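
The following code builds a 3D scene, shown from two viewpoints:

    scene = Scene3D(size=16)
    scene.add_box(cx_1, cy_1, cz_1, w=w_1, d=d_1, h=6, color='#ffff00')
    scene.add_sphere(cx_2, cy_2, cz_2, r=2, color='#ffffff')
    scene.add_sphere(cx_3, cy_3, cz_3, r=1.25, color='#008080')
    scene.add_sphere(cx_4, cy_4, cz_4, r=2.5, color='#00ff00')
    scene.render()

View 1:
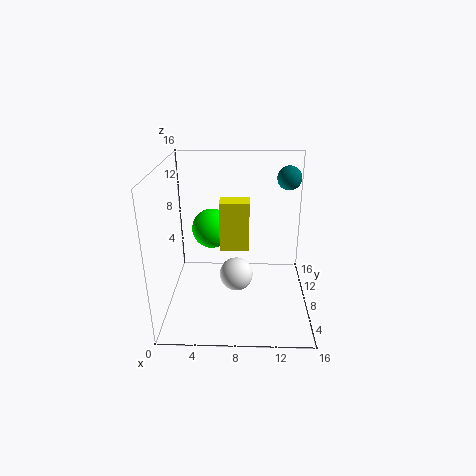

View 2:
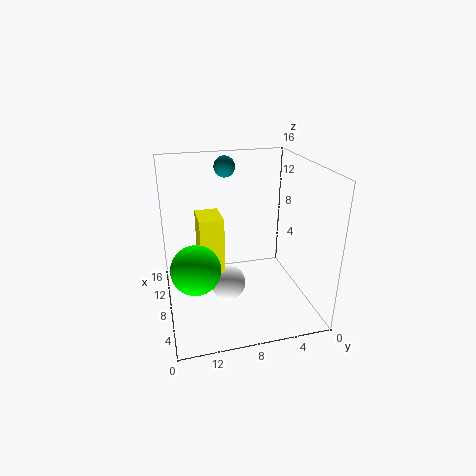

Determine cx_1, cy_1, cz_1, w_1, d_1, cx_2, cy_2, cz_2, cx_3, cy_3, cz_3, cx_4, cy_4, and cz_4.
cx_1 = 5.75
cy_1 = 10
cz_1 = 5.25
w_1 = 3.5
d_1 = 2.5
cx_2 = 7.75
cy_2 = 9.25
cz_2 = 2.5
cx_3 = 13.25
cy_3 = 8.25
cz_3 = 14.75
cx_4 = 4.5
cy_4 = 13.25
cz_4 = 6.75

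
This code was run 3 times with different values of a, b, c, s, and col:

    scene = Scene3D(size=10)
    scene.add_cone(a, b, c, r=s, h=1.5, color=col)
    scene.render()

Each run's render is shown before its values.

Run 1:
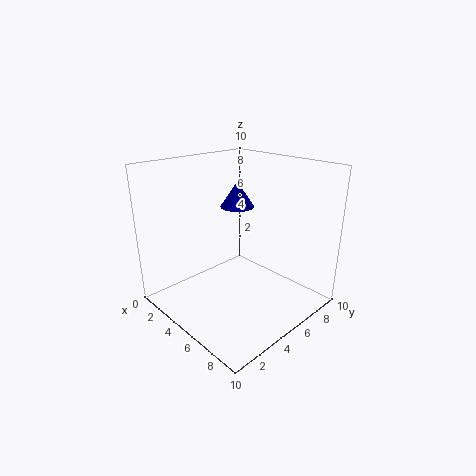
a = 6.5, b = 3.5, c = 8, s = 1, col = 'blue'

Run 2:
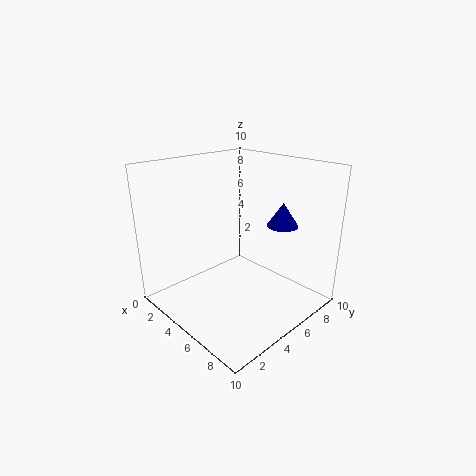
a = 8, b = 6, c = 6.5, s = 1, col = 'blue'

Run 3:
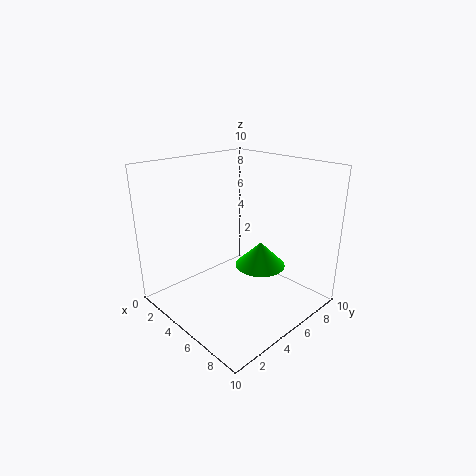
a = 8, b = 4, c = 4.5, s = 1.5, col = 'lime'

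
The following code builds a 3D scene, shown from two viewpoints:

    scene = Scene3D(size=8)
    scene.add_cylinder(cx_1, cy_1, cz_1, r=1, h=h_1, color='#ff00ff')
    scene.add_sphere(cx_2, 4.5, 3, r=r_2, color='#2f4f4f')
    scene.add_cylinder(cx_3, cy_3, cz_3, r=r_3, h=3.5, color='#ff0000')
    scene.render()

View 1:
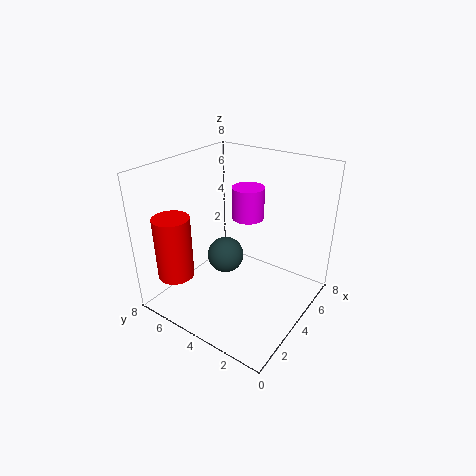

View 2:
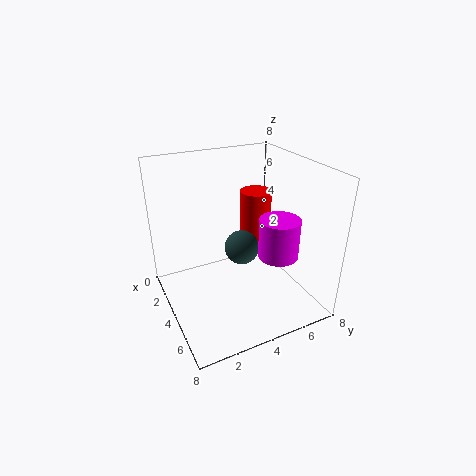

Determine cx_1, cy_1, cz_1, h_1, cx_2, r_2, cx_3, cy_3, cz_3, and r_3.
cx_1 = 6.5, cy_1 = 5, cz_1 = 4, h_1 = 2, cx_2 = 3.5, r_2 = 1, cx_3 = 1.5, cy_3 = 6.5, cz_3 = 2, r_3 = 1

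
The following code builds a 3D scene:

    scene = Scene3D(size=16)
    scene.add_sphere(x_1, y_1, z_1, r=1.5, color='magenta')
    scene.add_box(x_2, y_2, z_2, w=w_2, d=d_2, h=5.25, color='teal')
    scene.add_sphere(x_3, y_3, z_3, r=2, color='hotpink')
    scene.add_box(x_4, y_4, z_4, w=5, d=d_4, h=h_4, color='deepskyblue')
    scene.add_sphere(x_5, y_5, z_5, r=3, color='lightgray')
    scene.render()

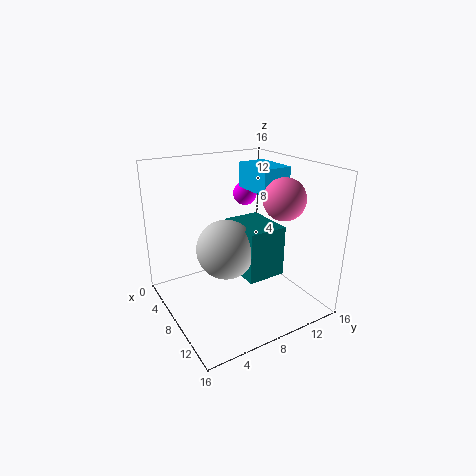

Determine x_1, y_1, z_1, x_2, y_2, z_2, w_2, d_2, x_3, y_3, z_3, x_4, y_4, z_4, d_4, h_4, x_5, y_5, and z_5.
x_1 = 2.25
y_1 = 12.5
z_1 = 11
x_2 = 7.75
y_2 = 6.5
z_2 = 5.25
w_2 = 5.25
d_2 = 4
x_3 = 13.75
y_3 = 9.5
z_3 = 13.75
x_4 = 5.25
y_4 = 9.75
z_4 = 13
d_4 = 3.25
h_4 = 2.75
x_5 = 10.25
y_5 = 5.25
z_5 = 8.25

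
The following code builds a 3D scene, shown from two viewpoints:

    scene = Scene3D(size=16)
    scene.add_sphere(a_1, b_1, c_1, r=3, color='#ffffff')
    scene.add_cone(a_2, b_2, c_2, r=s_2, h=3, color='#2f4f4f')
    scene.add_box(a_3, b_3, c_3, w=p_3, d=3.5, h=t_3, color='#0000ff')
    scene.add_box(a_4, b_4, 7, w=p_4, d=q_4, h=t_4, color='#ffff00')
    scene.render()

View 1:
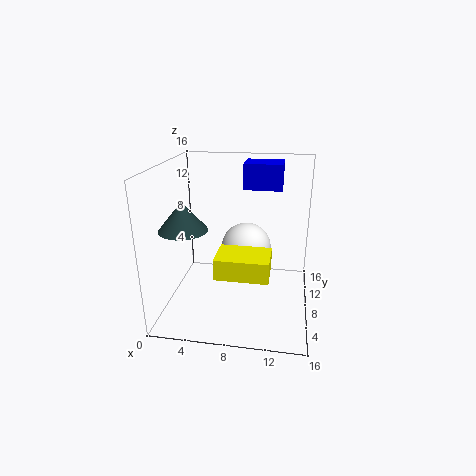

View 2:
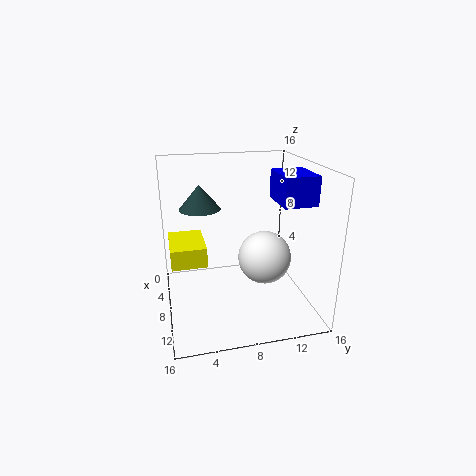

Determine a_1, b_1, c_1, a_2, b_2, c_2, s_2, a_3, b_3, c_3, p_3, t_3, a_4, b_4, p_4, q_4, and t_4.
a_1 = 8.5; b_1 = 11; c_1 = 5.5; a_2 = 3; b_2 = 4.5; c_2 = 10; s_2 = 2.5; a_3 = 8; b_3 = 11.5; c_3 = 12.5; p_3 = 4.5; t_3 = 3; a_4 = 7; b_4 = 0.5; p_4 = 5; q_4 = 3.5; t_4 = 2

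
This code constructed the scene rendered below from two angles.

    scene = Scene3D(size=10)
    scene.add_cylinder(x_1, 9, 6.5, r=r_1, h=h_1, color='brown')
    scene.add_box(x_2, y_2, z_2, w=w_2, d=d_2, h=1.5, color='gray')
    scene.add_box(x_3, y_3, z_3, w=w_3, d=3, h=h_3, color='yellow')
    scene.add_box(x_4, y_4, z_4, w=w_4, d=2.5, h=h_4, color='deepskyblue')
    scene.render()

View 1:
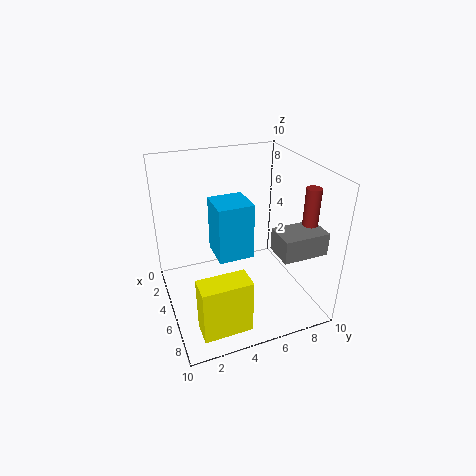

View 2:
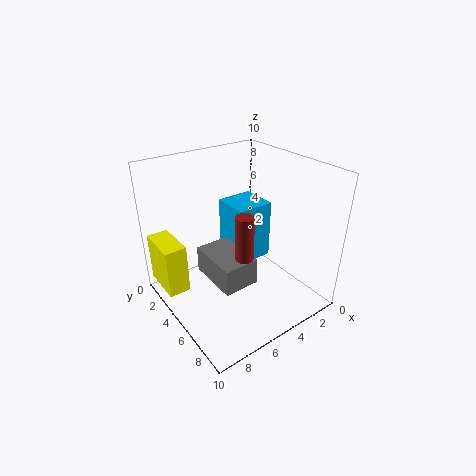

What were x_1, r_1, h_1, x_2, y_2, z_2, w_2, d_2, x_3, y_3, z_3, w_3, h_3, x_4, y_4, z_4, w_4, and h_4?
x_1 = 7.5
r_1 = 0.5
h_1 = 2.5
x_2 = 7
y_2 = 6.5
z_2 = 5
w_2 = 2
d_2 = 3
x_3 = 8.5
y_3 = 1
z_3 = 1.5
w_3 = 1.5
h_3 = 3.5
x_4 = 3
y_4 = 3.5
z_4 = 3.5
w_4 = 2.5
h_4 = 4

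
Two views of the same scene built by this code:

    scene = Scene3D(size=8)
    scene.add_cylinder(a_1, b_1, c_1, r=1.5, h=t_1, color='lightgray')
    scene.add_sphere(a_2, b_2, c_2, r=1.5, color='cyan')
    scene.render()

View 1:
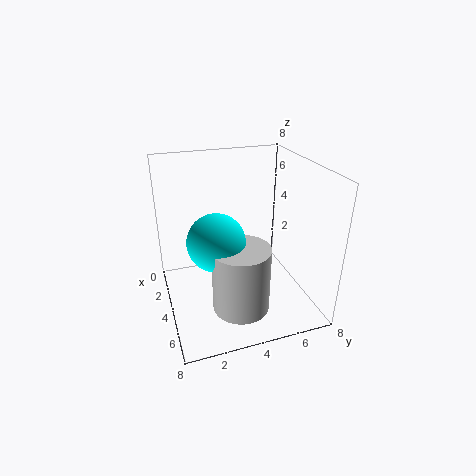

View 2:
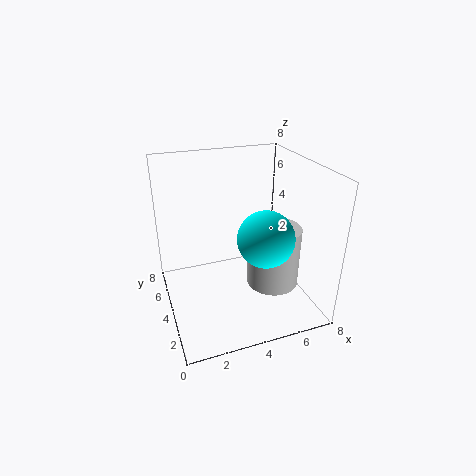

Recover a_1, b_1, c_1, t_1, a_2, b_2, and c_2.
a_1 = 6
b_1 = 3.5
c_1 = 1
t_1 = 3.5
a_2 = 5
b_2 = 2.5
c_2 = 4.5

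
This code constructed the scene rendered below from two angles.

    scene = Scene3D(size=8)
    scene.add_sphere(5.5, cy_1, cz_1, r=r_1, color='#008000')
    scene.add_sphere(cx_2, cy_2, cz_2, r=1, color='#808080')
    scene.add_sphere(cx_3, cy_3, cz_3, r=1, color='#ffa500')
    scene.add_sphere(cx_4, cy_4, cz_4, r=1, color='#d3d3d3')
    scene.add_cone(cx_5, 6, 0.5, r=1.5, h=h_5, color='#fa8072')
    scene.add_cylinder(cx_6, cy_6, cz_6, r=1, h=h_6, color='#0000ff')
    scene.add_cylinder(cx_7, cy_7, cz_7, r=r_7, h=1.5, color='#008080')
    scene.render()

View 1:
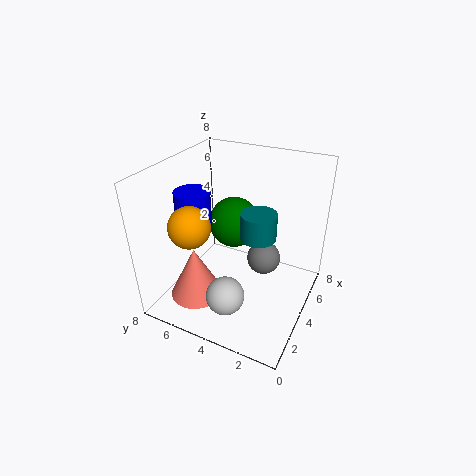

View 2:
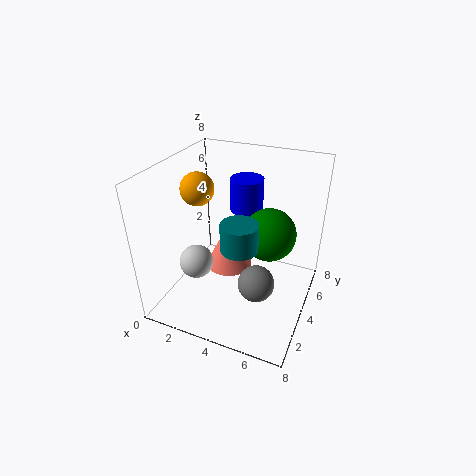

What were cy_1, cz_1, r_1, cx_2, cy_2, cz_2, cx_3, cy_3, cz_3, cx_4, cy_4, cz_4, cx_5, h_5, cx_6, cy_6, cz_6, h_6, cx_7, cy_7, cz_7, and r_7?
cy_1 = 5
cz_1 = 4
r_1 = 1.5
cx_2 = 5.5
cy_2 = 3
cz_2 = 2
cx_3 = 1
cy_3 = 5
cz_3 = 6
cx_4 = 1.5
cy_4 = 3.5
cz_4 = 2
cx_5 = 2.5
h_5 = 3
cx_6 = 3.5
cy_6 = 6.5
cz_6 = 4.5
h_6 = 2
cx_7 = 4.5
cy_7 = 3
cz_7 = 4
r_7 = 1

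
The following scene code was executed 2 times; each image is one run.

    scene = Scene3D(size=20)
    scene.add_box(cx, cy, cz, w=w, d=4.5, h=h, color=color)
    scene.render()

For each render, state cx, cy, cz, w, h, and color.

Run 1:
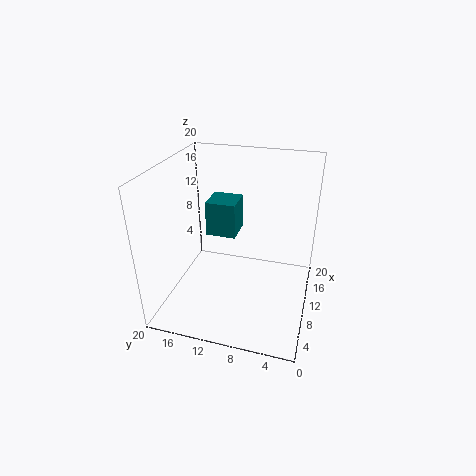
cx = 12.5; cy = 11.25; cz = 8.25; w = 4.5; h = 5.25; color = 'teal'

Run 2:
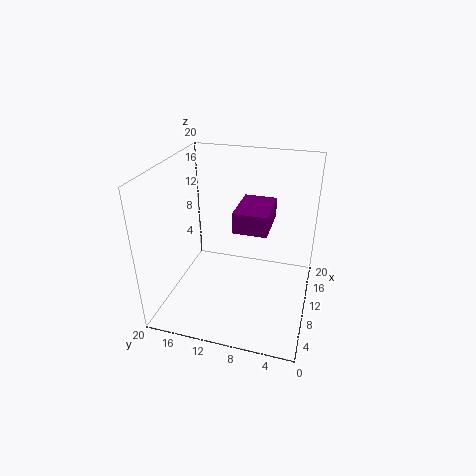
cx = 7.25; cy = 5.5; cz = 12.25; w = 6.5; h = 2.75; color = 'purple'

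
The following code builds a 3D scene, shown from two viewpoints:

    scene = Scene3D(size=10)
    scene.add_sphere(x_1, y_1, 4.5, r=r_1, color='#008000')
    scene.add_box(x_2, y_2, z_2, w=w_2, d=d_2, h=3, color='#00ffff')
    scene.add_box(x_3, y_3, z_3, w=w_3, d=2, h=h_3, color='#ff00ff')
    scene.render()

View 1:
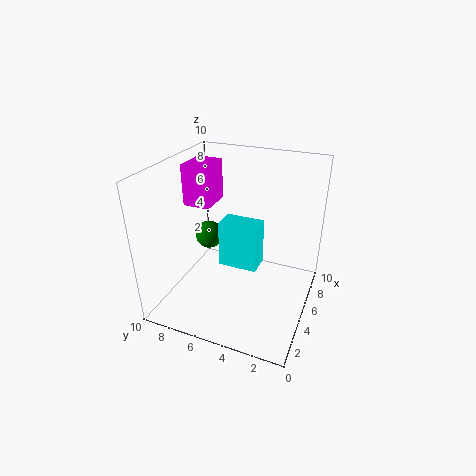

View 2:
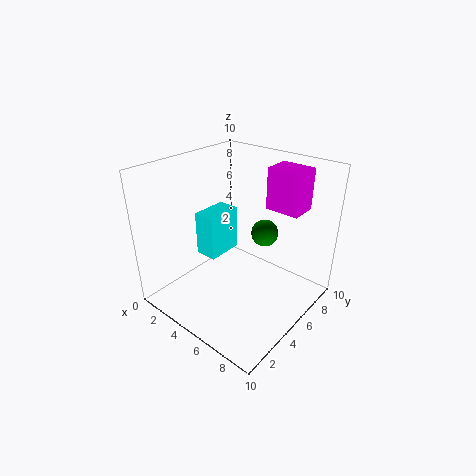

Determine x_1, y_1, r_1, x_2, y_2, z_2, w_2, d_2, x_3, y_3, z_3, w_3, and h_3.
x_1 = 5.5, y_1 = 7.5, r_1 = 1, x_2 = 3, y_2 = 3, z_2 = 4, w_2 = 1.5, d_2 = 2.5, x_3 = 5.5, y_3 = 7.5, z_3 = 6.5, w_3 = 2.5, h_3 = 3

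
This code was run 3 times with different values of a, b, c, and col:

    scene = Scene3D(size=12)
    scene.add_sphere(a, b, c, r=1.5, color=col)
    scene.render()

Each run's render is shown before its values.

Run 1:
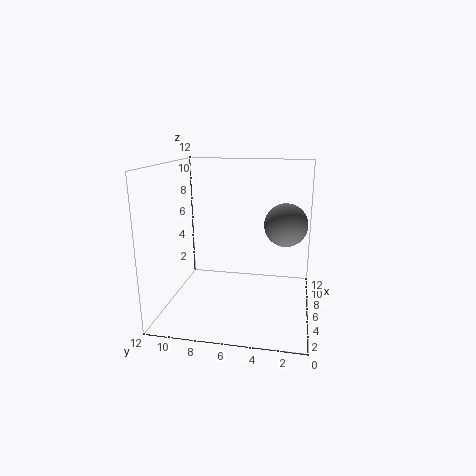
a = 2.75; b = 2; c = 8.25; col = 'gray'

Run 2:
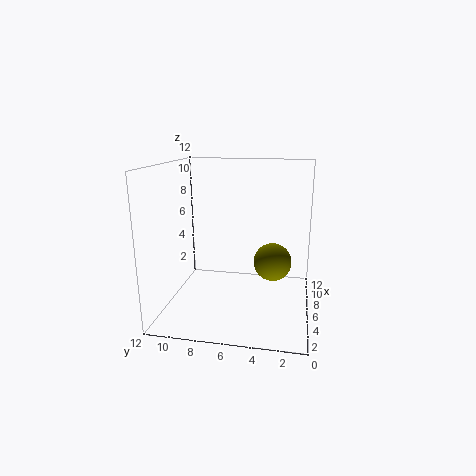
a = 5; b = 3; c = 4.5; col = 'olive'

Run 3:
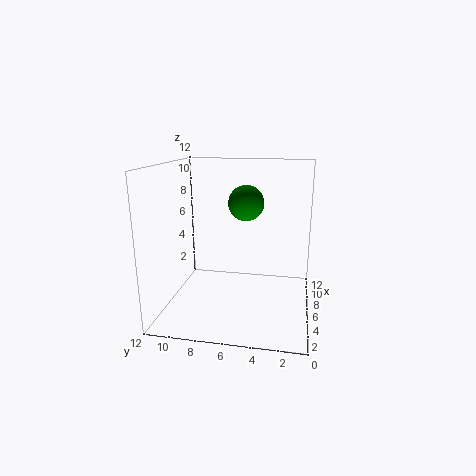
a = 7; b = 5.5; c = 8.75; col = 'green'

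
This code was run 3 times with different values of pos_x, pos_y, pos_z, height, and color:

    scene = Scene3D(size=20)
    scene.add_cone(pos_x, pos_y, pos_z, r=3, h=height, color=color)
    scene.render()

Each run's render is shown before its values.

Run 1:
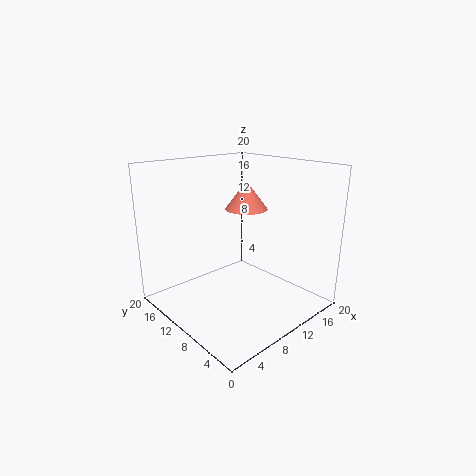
pos_x = 12.5
pos_y = 11
pos_z = 13.5
height = 4
color = 'salmon'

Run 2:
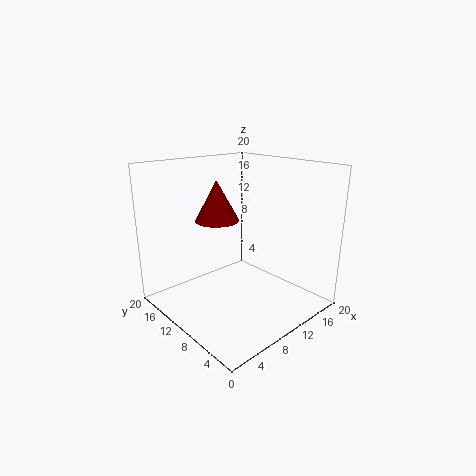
pos_x = 8
pos_y = 12
pos_z = 12.5
height = 5.5
color = 'maroon'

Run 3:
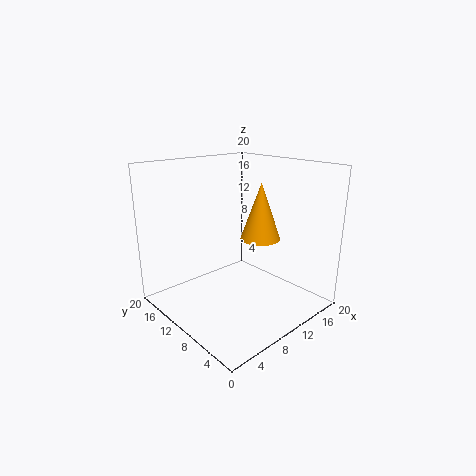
pos_x = 15
pos_y = 10.5
pos_z = 8.5
height = 8.5
color = 'orange'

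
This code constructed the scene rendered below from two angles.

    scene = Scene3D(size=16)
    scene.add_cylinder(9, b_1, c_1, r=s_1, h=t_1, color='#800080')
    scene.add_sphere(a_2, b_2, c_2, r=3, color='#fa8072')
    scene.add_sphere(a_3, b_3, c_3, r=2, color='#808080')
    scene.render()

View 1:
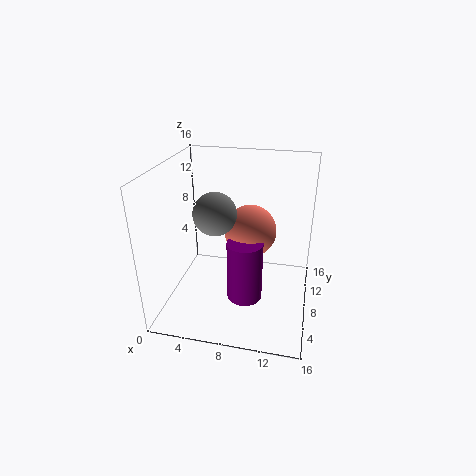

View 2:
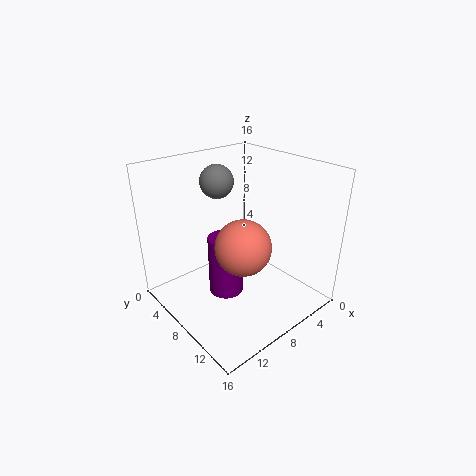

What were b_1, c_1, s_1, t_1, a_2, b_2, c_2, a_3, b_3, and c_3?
b_1 = 7
c_1 = 1
s_1 = 2
t_1 = 7
a_2 = 9
b_2 = 10
c_2 = 8
a_3 = 7
b_3 = 3
c_3 = 13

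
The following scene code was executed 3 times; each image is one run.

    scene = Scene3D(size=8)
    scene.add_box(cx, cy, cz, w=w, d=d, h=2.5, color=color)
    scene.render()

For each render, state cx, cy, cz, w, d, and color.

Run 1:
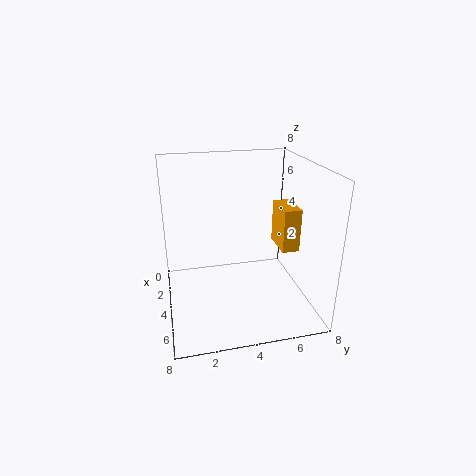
cx = 2.5; cy = 6.5; cz = 3; w = 2; d = 1; color = 'orange'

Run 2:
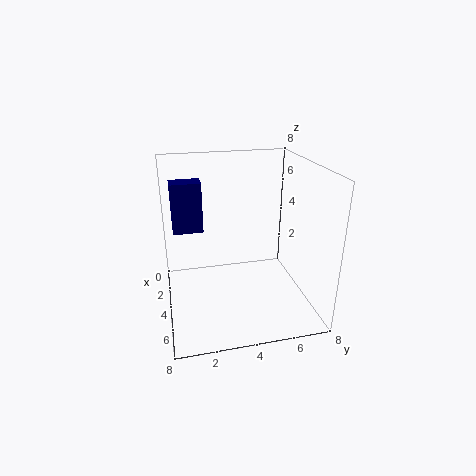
cx = 4; cy = 0.5; cz = 5; w = 1; d = 1.5; color = 'navy'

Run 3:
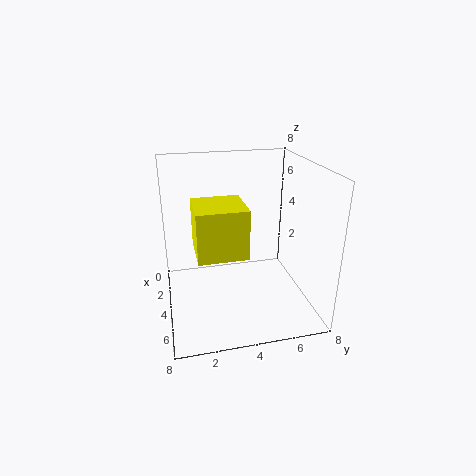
cx = 4; cy = 1.5; cz = 4; w = 2.5; d = 2.5; color = 'yellow'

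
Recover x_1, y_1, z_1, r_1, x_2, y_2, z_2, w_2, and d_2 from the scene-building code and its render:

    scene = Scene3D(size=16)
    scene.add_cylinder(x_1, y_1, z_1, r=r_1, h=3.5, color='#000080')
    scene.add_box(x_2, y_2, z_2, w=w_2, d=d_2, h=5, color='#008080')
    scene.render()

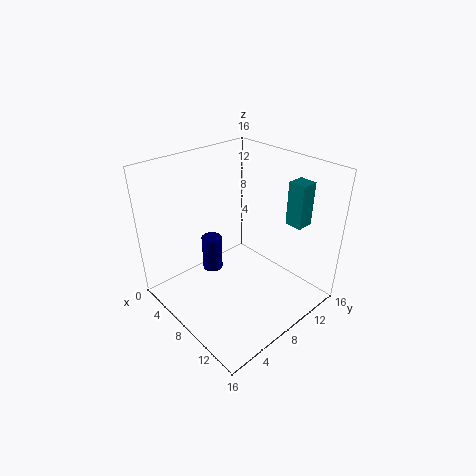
x_1 = 8.5
y_1 = 4
z_1 = 6.5
r_1 = 1
x_2 = 10.5
y_2 = 13
z_2 = 9
w_2 = 2
d_2 = 2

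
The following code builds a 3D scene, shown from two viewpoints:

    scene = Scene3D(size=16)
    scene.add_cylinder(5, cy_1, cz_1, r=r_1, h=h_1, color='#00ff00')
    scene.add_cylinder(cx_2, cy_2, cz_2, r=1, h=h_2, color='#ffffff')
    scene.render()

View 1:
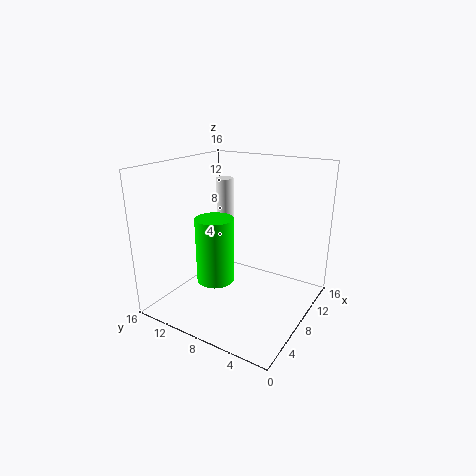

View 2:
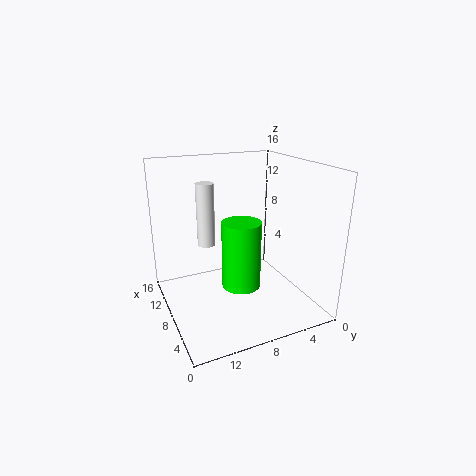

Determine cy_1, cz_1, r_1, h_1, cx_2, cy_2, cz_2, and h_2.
cy_1 = 9, cz_1 = 4, r_1 = 2, h_1 = 7, cx_2 = 10, cy_2 = 11, cz_2 = 7, h_2 = 7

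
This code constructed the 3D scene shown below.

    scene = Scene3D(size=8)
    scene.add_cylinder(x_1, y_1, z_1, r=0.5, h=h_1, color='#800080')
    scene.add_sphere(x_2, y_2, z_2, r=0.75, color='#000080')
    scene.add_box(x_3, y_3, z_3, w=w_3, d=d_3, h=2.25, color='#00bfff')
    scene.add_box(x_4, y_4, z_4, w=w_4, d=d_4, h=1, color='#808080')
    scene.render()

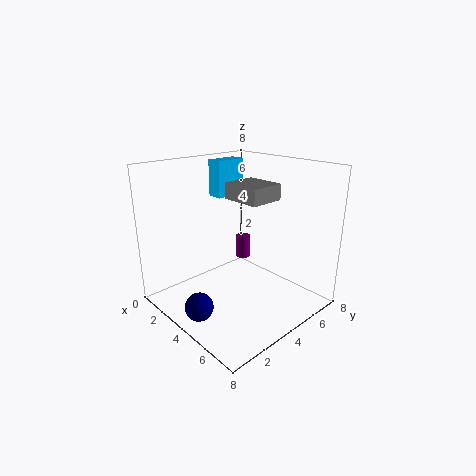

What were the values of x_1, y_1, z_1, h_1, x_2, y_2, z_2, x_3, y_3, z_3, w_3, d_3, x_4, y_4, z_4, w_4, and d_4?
x_1 = 1.25, y_1 = 7, z_1 = 1, h_1 = 1.5, x_2 = 4.25, y_2 = 1, z_2 = 1, x_3 = 0.25, y_3 = 5, z_3 = 5.5, w_3 = 1, d_3 = 2, x_4 = 1.5, y_4 = 5.25, z_4 = 5.5, w_4 = 2.5, d_4 = 2.25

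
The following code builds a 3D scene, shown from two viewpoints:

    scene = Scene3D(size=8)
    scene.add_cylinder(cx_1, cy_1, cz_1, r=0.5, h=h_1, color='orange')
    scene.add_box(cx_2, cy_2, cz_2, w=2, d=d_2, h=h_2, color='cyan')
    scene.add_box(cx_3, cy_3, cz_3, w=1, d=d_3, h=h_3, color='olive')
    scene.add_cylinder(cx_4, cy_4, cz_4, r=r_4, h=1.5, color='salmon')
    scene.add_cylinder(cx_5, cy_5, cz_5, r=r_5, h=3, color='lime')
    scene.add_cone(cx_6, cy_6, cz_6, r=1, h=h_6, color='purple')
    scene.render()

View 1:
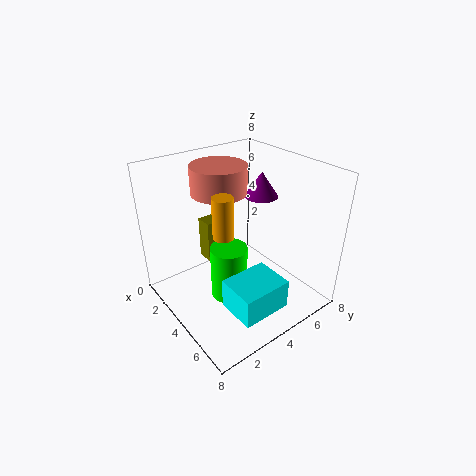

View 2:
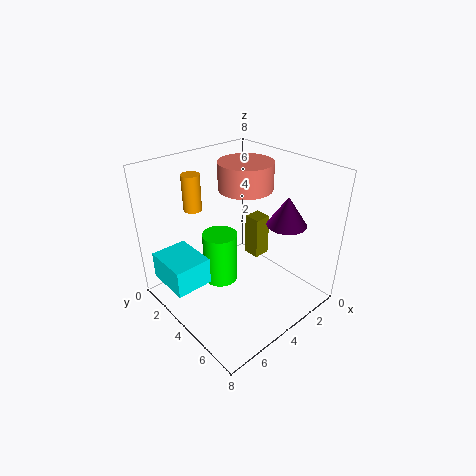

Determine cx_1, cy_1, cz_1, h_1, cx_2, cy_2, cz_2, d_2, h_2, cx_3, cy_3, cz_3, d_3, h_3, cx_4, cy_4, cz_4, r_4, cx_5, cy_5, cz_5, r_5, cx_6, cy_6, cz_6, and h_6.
cx_1 = 5.5, cy_1 = 2, cz_1 = 5.5, h_1 = 2, cx_2 = 6, cy_2 = 1.5, cz_2 = 2, d_2 = 2.5, h_2 = 1.5, cx_3 = 1.5, cy_3 = 3, cz_3 = 2, d_3 = 1, h_3 = 2.5, cx_4 = 3, cy_4 = 3.5, cz_4 = 6.5, r_4 = 1.5, cx_5 = 4.5, cy_5 = 3, cz_5 = 1, r_5 = 1, cx_6 = 3, cy_6 = 6.5, cz_6 = 5.5, h_6 = 1.5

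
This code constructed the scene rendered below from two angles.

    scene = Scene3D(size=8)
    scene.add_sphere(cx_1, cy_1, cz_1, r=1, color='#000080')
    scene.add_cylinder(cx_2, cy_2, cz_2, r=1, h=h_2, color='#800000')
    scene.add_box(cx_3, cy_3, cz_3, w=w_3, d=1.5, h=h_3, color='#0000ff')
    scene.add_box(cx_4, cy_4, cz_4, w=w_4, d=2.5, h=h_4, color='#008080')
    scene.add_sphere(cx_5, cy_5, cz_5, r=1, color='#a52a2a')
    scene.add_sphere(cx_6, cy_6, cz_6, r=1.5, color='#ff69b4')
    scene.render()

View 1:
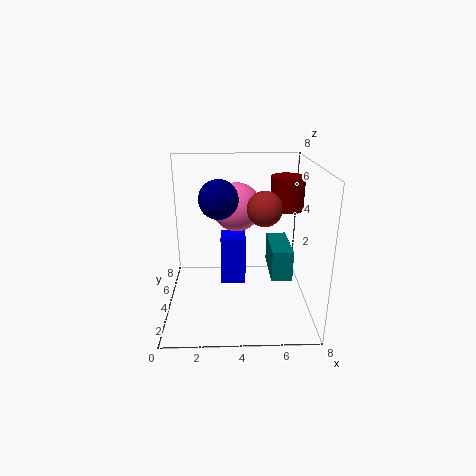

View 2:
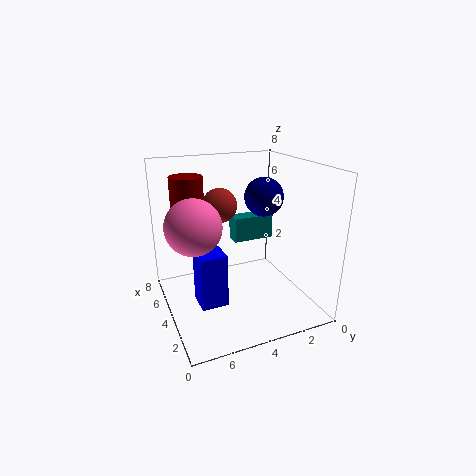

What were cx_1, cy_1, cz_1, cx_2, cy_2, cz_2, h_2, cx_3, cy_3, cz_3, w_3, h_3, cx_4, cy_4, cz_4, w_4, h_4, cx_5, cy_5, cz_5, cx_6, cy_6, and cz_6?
cx_1 = 3, cy_1 = 3, cz_1 = 6.5, cx_2 = 7, cy_2 = 6, cz_2 = 5, h_2 = 2, cx_3 = 3, cy_3 = 5, cz_3 = 0.5, w_3 = 1.5, h_3 = 3, cx_4 = 5.5, cy_4 = 1, cz_4 = 3, w_4 = 1, h_4 = 1.5, cx_5 = 5.5, cy_5 = 4.5, cz_5 = 5.5, cx_6 = 4, cy_6 = 6.5, cz_6 = 5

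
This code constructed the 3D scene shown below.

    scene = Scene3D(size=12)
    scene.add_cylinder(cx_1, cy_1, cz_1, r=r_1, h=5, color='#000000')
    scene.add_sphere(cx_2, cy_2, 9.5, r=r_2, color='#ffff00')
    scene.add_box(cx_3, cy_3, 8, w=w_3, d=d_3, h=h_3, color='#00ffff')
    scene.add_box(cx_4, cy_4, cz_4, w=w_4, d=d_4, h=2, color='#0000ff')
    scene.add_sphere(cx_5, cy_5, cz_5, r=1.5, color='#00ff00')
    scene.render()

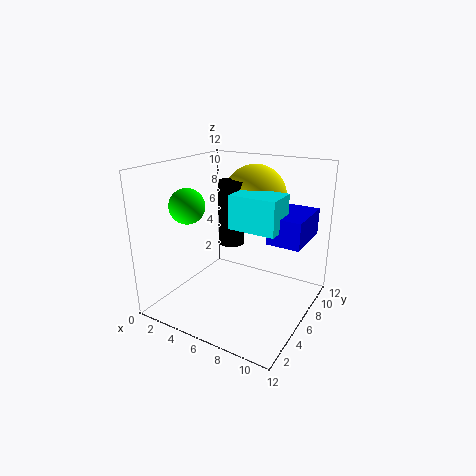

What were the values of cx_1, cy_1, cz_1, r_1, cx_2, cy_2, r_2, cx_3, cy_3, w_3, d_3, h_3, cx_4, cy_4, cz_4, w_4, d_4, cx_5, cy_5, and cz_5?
cx_1 = 6, cy_1 = 5, cz_1 = 6, r_1 = 1, cx_2 = 7, cy_2 = 7, r_2 = 2.5, cx_3 = 7, cy_3 = 3, w_3 = 3.5, d_3 = 2.5, h_3 = 2.5, cx_4 = 9.5, cy_4 = 4, cz_4 = 7, w_4 = 2.5, d_4 = 4, cx_5 = 2, cy_5 = 4.5, cz_5 = 8.5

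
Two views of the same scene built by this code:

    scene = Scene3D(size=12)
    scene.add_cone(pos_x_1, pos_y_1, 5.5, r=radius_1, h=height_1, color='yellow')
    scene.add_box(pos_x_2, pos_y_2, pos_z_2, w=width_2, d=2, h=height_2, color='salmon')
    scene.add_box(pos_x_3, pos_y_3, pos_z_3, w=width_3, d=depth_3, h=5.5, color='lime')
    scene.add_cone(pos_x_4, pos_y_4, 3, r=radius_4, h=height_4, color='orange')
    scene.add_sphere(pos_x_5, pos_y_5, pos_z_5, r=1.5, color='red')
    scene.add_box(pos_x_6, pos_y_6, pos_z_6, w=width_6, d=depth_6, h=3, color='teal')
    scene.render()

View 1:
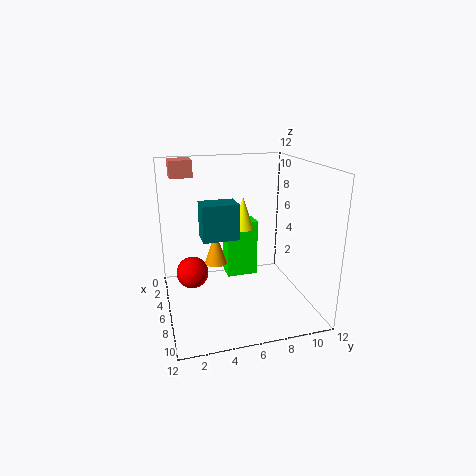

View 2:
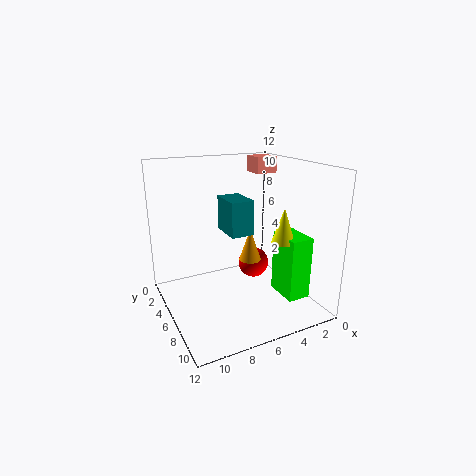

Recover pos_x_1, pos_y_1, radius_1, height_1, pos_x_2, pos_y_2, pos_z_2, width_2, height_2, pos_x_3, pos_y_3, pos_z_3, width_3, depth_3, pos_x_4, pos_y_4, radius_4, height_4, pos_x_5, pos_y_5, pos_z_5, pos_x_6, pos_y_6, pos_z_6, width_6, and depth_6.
pos_x_1 = 2.5; pos_y_1 = 7.5; radius_1 = 1; height_1 = 3; pos_x_2 = 0.5; pos_y_2 = 1; pos_z_2 = 10.5; width_2 = 2; height_2 = 1.5; pos_x_3 = 0.5; pos_y_3 = 6; pos_z_3 = 0.5; width_3 = 2; depth_3 = 3; pos_x_4 = 4; pos_y_4 = 4.5; radius_4 = 1; height_4 = 3; pos_x_5 = 2.5; pos_y_5 = 2.5; pos_z_5 = 1.5; pos_x_6 = 4.5; pos_y_6 = 3; pos_z_6 = 6; width_6 = 2; depth_6 = 3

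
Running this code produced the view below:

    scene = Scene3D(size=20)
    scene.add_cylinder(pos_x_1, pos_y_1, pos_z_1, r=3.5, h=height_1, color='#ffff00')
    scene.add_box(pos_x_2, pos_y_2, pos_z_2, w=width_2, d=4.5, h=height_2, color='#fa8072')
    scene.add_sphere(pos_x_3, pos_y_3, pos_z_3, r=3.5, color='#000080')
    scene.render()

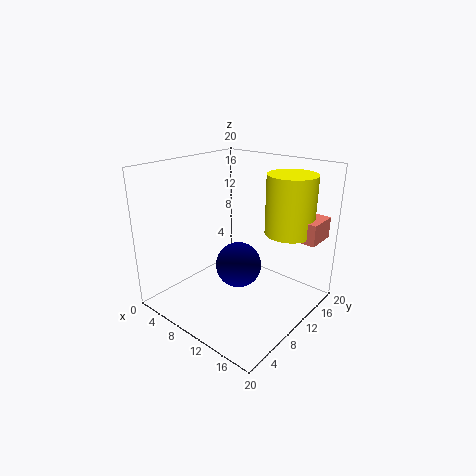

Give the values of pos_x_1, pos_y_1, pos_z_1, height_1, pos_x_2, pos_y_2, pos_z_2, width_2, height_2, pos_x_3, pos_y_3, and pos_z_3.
pos_x_1 = 14.5, pos_y_1 = 16, pos_z_1 = 10, height_1 = 8.5, pos_x_2 = 13, pos_y_2 = 15, pos_z_2 = 9.5, width_2 = 6, height_2 = 3, pos_x_3 = 8, pos_y_3 = 12.5, pos_z_3 = 4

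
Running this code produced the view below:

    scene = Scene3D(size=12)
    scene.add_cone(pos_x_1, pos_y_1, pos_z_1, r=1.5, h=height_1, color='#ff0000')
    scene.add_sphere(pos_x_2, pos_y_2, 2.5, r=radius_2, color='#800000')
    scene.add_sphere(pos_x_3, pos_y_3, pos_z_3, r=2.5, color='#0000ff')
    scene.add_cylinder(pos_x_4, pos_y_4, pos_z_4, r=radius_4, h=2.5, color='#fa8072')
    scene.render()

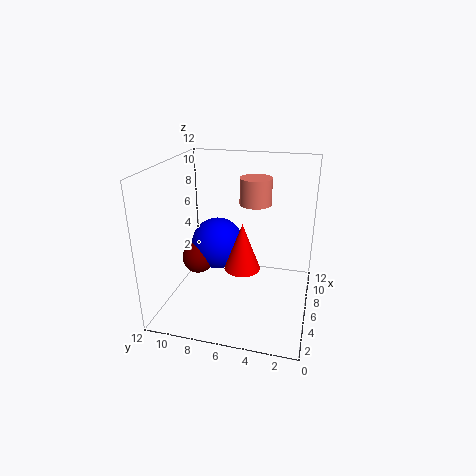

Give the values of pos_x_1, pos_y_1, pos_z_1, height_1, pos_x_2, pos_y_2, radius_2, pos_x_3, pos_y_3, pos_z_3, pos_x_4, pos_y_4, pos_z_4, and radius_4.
pos_x_1 = 5.5; pos_y_1 = 5.5; pos_z_1 = 3.5; height_1 = 4; pos_x_2 = 8; pos_y_2 = 10.5; radius_2 = 1.5; pos_x_3 = 9.5; pos_y_3 = 9; pos_z_3 = 3.5; pos_x_4 = 10.5; pos_y_4 = 5.5; pos_z_4 = 7.5; radius_4 = 1.5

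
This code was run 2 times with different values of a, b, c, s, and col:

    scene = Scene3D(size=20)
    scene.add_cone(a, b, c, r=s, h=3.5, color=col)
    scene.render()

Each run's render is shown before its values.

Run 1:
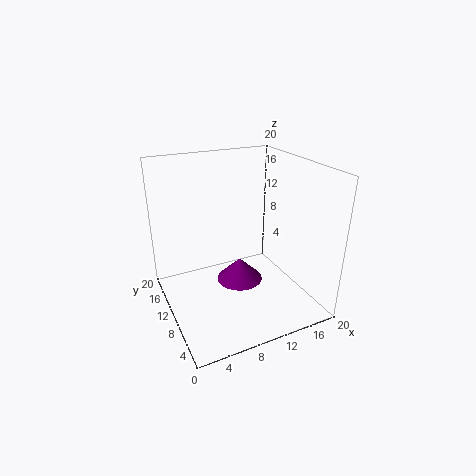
a = 11.5
b = 12.5
c = 1.5
s = 3.5
col = 'purple'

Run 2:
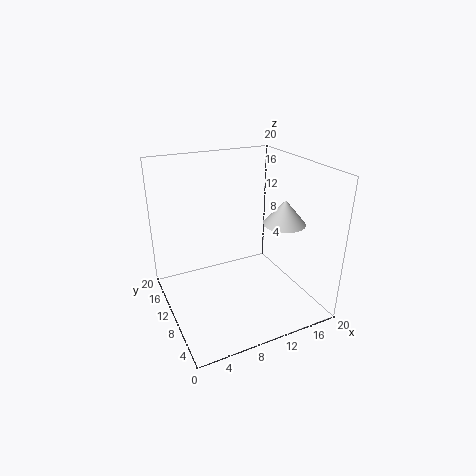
a = 16.5
b = 8.5
c = 11.5
s = 3
col = 'lightgray'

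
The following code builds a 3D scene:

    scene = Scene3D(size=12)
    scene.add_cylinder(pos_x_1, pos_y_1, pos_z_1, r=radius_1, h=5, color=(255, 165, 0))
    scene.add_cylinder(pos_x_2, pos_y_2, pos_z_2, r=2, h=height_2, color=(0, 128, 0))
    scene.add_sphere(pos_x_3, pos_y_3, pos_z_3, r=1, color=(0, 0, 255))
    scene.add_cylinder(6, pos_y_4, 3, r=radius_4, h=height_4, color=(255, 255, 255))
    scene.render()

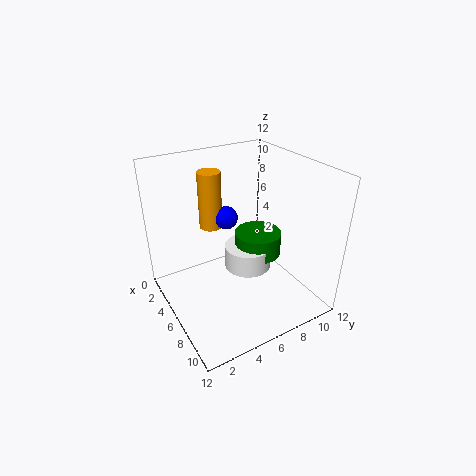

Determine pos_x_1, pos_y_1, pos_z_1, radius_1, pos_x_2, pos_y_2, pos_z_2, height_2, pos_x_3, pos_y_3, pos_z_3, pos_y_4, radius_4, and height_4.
pos_x_1 = 3, pos_y_1 = 5, pos_z_1 = 6, radius_1 = 1, pos_x_2 = 6, pos_y_2 = 8, pos_z_2 = 4, height_2 = 2, pos_x_3 = 4, pos_y_3 = 6, pos_z_3 = 7, pos_y_4 = 7, radius_4 = 2, height_4 = 2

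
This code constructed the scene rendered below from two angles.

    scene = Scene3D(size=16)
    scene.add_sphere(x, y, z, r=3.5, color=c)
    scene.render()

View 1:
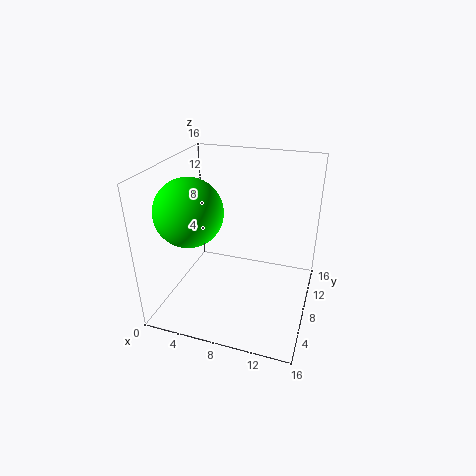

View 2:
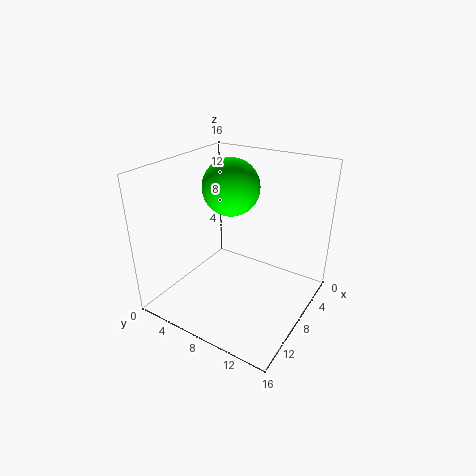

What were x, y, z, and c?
x = 4
y = 4.5
z = 12
c = 'lime'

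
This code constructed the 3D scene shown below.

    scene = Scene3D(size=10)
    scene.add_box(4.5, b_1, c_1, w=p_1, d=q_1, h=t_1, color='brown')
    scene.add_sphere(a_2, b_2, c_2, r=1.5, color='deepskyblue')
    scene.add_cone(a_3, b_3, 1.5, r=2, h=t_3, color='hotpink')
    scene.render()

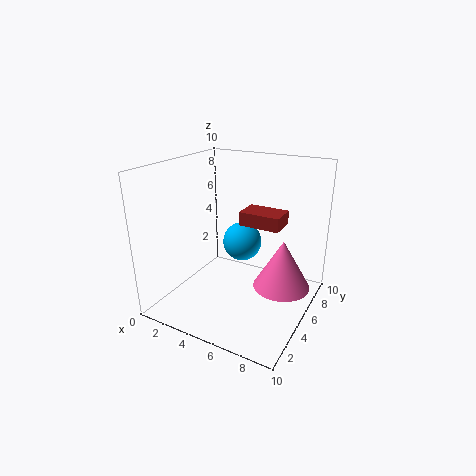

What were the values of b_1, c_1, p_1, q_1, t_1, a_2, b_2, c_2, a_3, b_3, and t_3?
b_1 = 6
c_1 = 5.5
p_1 = 3
q_1 = 2
t_1 = 1
a_2 = 4
b_2 = 7.5
c_2 = 3.5
a_3 = 8
b_3 = 6
t_3 = 3.5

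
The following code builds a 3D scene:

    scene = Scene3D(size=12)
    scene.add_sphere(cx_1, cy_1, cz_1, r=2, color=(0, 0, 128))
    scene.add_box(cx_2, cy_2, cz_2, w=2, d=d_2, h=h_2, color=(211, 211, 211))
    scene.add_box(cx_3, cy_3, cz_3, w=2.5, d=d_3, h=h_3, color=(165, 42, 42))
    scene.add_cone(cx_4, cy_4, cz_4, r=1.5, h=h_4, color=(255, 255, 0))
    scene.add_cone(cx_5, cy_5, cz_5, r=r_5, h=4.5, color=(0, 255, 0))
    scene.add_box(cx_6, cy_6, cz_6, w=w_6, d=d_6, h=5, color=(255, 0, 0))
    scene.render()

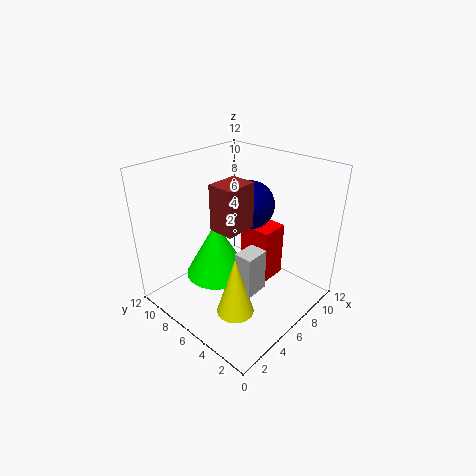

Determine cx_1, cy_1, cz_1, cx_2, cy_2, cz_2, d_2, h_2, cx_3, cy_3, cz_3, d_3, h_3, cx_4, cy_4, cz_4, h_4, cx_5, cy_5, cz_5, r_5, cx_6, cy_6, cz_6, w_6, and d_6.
cx_1 = 7.5; cy_1 = 6; cz_1 = 8.5; cx_2 = 4; cy_2 = 3; cz_2 = 2.5; d_2 = 1.5; h_2 = 3.5; cx_3 = 3; cy_3 = 4; cz_3 = 8; d_3 = 2; h_3 = 3.5; cx_4 = 3.5; cy_4 = 4; cz_4 = 1; h_4 = 5; cx_5 = 4; cy_5 = 6.5; cz_5 = 3.5; r_5 = 2.5; cx_6 = 8; cy_6 = 4.5; cz_6 = 1; w_6 = 2.5; d_6 = 3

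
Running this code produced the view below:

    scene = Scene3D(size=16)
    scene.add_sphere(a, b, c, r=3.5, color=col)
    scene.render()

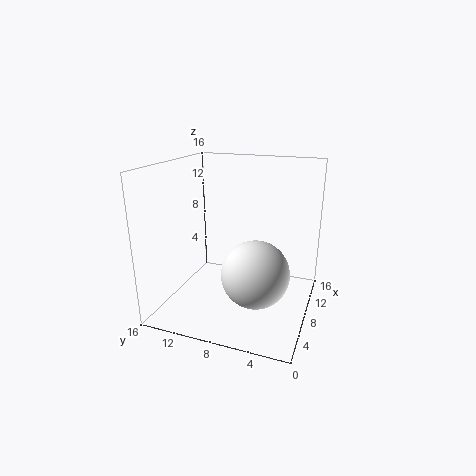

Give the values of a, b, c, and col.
a = 5; b = 5; c = 5.5; col = 'white'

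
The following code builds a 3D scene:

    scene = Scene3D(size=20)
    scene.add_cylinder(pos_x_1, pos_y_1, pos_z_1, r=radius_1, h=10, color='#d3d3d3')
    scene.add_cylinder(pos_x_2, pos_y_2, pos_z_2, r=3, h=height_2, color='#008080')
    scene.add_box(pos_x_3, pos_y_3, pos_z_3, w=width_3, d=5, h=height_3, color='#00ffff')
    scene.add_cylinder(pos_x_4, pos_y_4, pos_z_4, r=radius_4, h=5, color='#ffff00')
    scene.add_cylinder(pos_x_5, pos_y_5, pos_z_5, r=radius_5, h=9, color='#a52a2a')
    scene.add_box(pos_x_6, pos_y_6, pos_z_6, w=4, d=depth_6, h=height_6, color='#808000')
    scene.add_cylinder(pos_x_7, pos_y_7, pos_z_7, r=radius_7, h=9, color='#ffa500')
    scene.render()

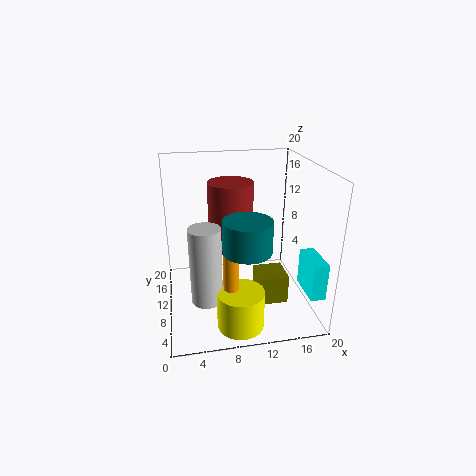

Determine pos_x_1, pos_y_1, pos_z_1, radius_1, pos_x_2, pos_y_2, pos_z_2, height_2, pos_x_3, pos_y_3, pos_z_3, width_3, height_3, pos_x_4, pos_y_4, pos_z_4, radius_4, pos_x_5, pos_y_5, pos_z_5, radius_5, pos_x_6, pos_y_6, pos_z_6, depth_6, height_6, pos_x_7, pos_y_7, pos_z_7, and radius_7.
pos_x_1 = 5; pos_y_1 = 5; pos_z_1 = 4; radius_1 = 2; pos_x_2 = 10; pos_y_2 = 4; pos_z_2 = 11; height_2 = 4; pos_x_3 = 18; pos_y_3 = 2; pos_z_3 = 4; width_3 = 2; height_3 = 5; pos_x_4 = 9; pos_y_4 = 3; pos_z_4 = 1; radius_4 = 3; pos_x_5 = 9; pos_y_5 = 10; pos_z_5 = 9; radius_5 = 3; pos_x_6 = 12; pos_y_6 = 5; pos_z_6 = 2; depth_6 = 4; height_6 = 4; pos_x_7 = 8; pos_y_7 = 4; pos_z_7 = 4; radius_7 = 1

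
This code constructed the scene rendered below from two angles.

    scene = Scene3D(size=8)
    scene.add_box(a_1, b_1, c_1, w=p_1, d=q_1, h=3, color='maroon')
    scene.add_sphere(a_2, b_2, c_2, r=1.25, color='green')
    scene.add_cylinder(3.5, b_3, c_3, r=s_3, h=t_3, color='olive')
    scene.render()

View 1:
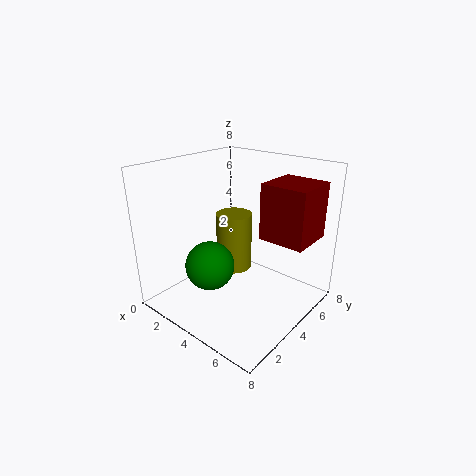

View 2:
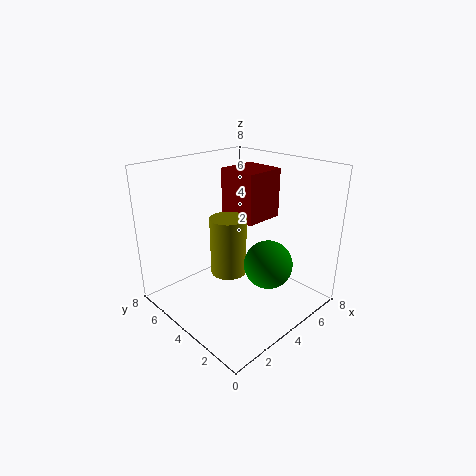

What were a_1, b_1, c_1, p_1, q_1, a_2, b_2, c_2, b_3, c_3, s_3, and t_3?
a_1 = 5.25; b_1 = 4.25; c_1 = 4.25; p_1 = 2.5; q_1 = 2.5; a_2 = 4; b_2 = 1.75; c_2 = 3.25; b_3 = 4.25; c_3 = 2; s_3 = 1; t_3 = 3.25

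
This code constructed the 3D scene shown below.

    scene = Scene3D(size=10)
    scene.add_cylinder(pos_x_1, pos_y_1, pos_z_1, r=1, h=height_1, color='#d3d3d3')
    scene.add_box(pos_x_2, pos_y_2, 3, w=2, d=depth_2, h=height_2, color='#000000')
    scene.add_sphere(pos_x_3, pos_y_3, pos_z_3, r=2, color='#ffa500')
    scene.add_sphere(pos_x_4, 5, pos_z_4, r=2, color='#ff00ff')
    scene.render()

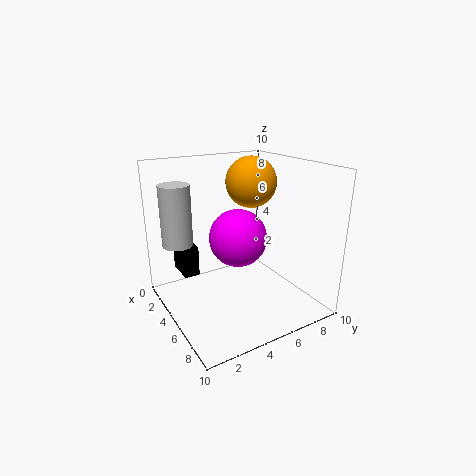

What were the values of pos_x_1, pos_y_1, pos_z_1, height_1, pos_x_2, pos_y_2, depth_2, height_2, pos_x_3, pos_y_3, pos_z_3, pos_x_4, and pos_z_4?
pos_x_1 = 4; pos_y_1 = 1; pos_z_1 = 5; height_1 = 4; pos_x_2 = 3; pos_y_2 = 1; depth_2 = 1; height_2 = 2; pos_x_3 = 2; pos_y_3 = 8; pos_z_3 = 8; pos_x_4 = 5; pos_z_4 = 5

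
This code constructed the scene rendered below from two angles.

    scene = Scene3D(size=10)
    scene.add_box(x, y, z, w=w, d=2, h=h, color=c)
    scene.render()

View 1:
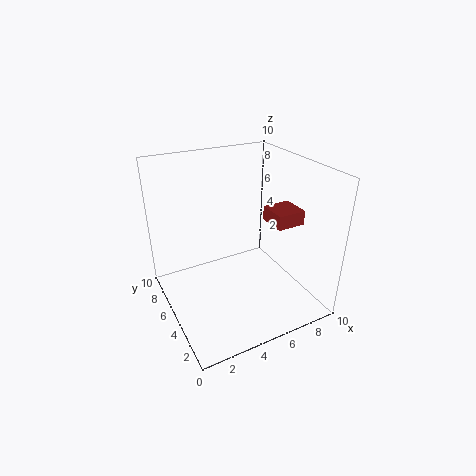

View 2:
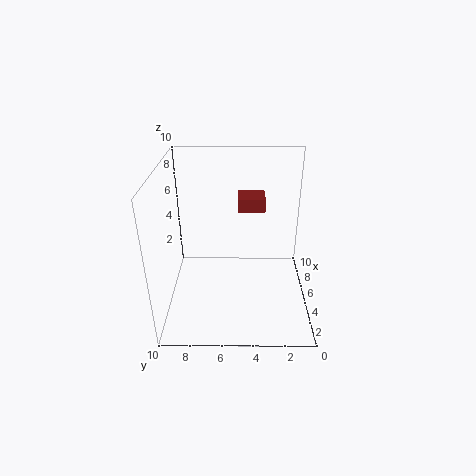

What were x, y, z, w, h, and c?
x = 7, y = 3, z = 6, w = 2, h = 1, c = 'brown'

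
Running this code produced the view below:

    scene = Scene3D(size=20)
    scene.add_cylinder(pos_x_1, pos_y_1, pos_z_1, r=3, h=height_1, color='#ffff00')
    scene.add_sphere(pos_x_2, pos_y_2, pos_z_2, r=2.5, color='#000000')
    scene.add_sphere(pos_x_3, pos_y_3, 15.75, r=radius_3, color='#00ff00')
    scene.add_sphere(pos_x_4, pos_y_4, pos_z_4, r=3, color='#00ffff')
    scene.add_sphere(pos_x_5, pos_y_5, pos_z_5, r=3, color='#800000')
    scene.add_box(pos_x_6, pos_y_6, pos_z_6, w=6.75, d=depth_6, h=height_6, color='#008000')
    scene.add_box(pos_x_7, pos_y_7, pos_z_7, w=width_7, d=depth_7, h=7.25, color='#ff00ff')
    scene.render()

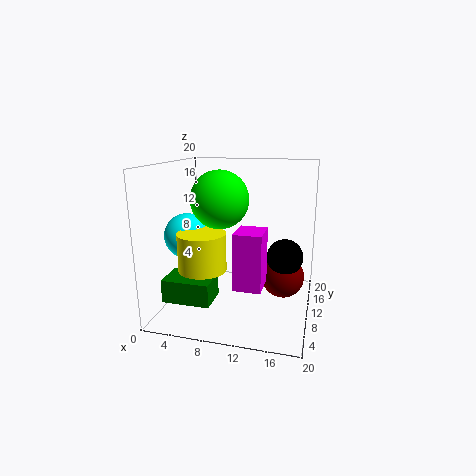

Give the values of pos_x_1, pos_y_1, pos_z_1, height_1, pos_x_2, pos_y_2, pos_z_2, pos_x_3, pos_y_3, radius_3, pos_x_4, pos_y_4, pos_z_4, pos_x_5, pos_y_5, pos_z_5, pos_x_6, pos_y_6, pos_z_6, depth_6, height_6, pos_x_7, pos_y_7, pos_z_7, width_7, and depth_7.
pos_x_1 = 7; pos_y_1 = 4; pos_z_1 = 7.5; height_1 = 4.75; pos_x_2 = 16.5; pos_y_2 = 10.75; pos_z_2 = 7.5; pos_x_3 = 8.25; pos_y_3 = 7.5; radius_3 = 3.75; pos_x_4 = 3.75; pos_y_4 = 7; pos_z_4 = 10.75; pos_x_5 = 16.25; pos_y_5 = 11.5; pos_z_5 = 4.25; pos_x_6 = 0.5; pos_y_6 = 4.75; pos_z_6 = 1.5; depth_6 = 4.5; height_6 = 3.25; pos_x_7 = 11; pos_y_7 = 3.5; pos_z_7 = 5.25; width_7 = 3.5; depth_7 = 4.25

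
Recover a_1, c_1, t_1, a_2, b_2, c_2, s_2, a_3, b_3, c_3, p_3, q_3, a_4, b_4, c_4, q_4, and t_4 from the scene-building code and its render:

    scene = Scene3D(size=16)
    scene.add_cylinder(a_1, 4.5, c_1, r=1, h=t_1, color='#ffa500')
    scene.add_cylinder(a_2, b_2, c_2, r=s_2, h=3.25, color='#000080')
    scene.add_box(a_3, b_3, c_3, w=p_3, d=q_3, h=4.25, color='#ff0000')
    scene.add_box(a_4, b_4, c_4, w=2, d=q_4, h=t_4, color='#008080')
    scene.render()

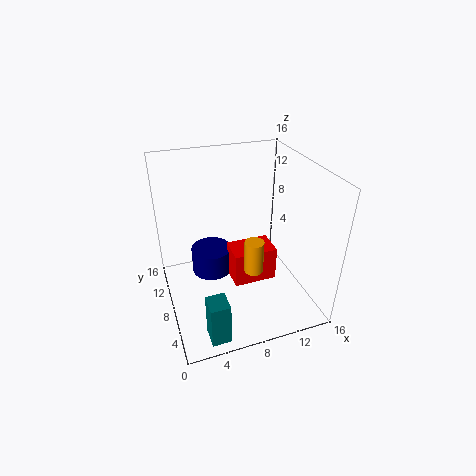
a_1 = 8.5
c_1 = 6
t_1 = 3.5
a_2 = 6
b_2 = 12.5
c_2 = 1
s_2 = 2.5
a_3 = 7.75
b_3 = 8
c_3 = 1
p_3 = 5.25
q_3 = 3.5
a_4 = 2.75
b_4 = 0.75
c_4 = 0.5
q_4 = 2.25
t_4 = 4.75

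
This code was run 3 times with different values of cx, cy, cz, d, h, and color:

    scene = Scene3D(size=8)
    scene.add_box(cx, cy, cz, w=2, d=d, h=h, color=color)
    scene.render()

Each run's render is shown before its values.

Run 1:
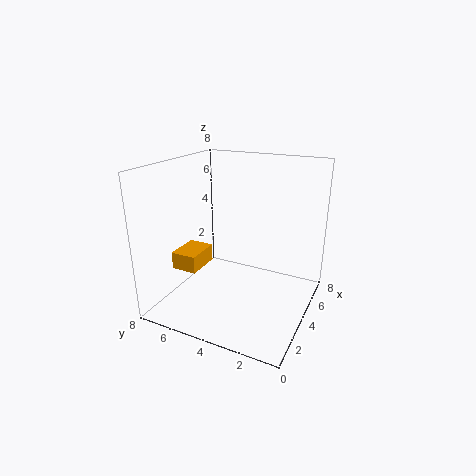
cx = 2.5; cy = 6; cz = 2; d = 1.5; h = 1; color = 'orange'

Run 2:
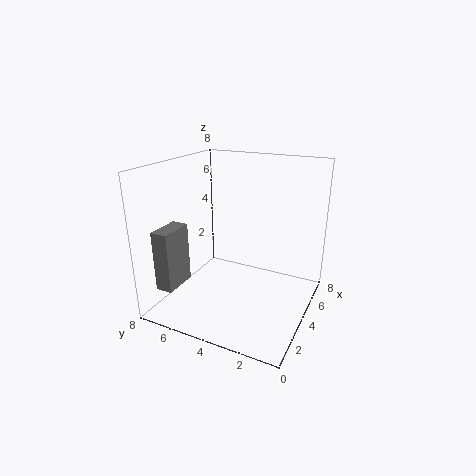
cx = 1.5; cy = 7; cz = 1; d = 1; h = 3.5; color = 'gray'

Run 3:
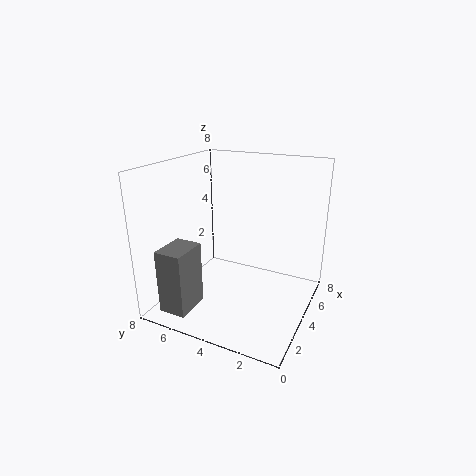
cx = 0.5; cy = 5.5; cz = 0.5; d = 1.5; h = 3.5; color = 'gray'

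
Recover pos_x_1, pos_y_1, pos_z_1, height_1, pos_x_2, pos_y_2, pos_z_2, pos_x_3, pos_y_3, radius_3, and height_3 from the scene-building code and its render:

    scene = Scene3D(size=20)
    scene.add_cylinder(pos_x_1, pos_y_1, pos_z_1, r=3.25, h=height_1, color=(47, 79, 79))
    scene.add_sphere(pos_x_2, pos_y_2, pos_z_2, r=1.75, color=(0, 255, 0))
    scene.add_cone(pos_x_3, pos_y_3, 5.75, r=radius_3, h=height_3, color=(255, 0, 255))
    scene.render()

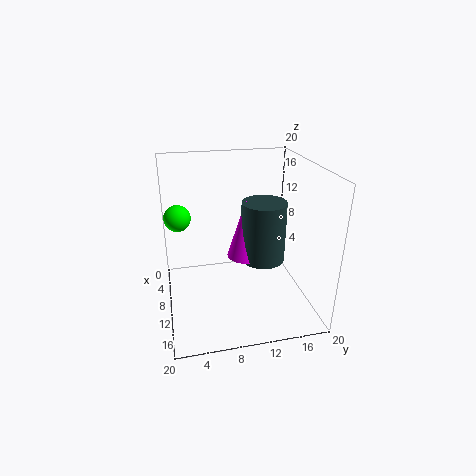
pos_x_1 = 8.25, pos_y_1 = 14.25, pos_z_1 = 5.25, height_1 = 9, pos_x_2 = 9.5, pos_y_2 = 2, pos_z_2 = 13.5, pos_x_3 = 7.5, pos_y_3 = 11.75, radius_3 = 2.75, height_3 = 8.75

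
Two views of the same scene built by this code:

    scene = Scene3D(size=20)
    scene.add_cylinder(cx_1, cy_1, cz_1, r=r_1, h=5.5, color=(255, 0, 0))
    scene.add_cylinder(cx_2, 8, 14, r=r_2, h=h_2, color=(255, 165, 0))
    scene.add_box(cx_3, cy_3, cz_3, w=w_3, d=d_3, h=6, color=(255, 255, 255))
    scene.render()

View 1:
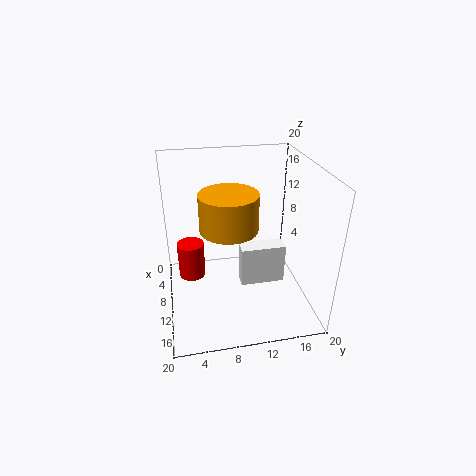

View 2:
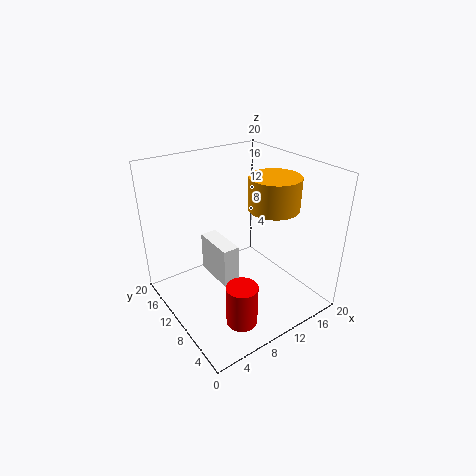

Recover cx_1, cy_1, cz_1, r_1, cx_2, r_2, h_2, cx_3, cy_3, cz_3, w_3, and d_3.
cx_1 = 6, cy_1 = 3.5, cz_1 = 2, r_1 = 2, cx_2 = 14.5, r_2 = 3.5, h_2 = 4.5, cx_3 = 8, cy_3 = 10.5, cz_3 = 2, w_3 = 2.5, d_3 = 6.5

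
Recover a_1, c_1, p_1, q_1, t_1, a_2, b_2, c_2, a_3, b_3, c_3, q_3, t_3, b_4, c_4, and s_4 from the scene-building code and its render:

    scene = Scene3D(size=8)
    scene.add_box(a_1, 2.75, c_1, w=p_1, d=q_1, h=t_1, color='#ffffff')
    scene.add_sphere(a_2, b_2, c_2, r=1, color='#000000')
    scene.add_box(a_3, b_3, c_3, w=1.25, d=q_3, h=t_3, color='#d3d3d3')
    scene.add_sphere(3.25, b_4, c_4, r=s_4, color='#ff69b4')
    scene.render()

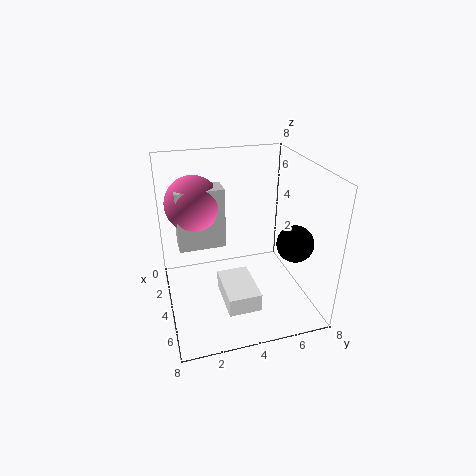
a_1 = 4; c_1 = 1; p_1 = 2.75; q_1 = 1.75; t_1 = 1; a_2 = 5.5; b_2 = 6.75; c_2 = 4; a_3 = 3; b_3 = 0.75; c_3 = 3.75; q_3 = 2.5; t_3 = 3.25; b_4 = 1.75; c_4 = 6; s_4 = 1.5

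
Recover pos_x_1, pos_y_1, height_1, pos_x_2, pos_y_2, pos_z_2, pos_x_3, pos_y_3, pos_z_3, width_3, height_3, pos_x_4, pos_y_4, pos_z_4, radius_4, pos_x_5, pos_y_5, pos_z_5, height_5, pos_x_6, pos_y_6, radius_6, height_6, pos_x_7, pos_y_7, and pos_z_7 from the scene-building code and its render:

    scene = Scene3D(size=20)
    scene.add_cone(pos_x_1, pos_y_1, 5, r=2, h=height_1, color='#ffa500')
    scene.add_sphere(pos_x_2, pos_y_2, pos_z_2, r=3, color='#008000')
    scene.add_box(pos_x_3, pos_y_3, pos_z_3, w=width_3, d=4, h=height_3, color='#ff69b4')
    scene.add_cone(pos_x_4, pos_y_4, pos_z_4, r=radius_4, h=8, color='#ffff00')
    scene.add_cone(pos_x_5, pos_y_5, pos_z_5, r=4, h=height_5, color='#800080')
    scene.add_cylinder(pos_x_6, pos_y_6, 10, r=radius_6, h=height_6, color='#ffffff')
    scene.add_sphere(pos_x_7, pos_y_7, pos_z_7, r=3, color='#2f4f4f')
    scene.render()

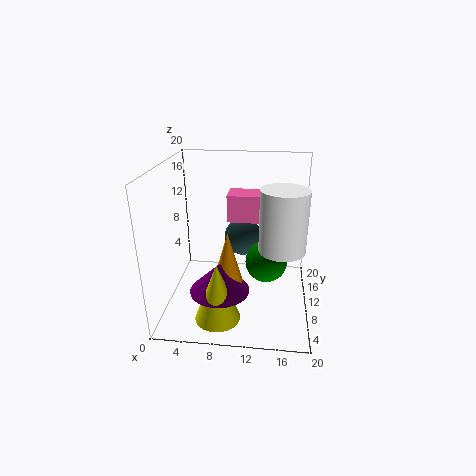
pos_x_1 = 9, pos_y_1 = 7, height_1 = 7, pos_x_2 = 14, pos_y_2 = 11, pos_z_2 = 6, pos_x_3 = 8, pos_y_3 = 13, pos_z_3 = 11, width_3 = 6, height_3 = 4, pos_x_4 = 8, pos_y_4 = 4, pos_z_4 = 1, radius_4 = 3, pos_x_5 = 8, pos_y_5 = 6, pos_z_5 = 4, height_5 = 4, pos_x_6 = 16, pos_y_6 = 7, radius_6 = 3, height_6 = 8, pos_x_7 = 10, pos_y_7 = 17, pos_z_7 = 7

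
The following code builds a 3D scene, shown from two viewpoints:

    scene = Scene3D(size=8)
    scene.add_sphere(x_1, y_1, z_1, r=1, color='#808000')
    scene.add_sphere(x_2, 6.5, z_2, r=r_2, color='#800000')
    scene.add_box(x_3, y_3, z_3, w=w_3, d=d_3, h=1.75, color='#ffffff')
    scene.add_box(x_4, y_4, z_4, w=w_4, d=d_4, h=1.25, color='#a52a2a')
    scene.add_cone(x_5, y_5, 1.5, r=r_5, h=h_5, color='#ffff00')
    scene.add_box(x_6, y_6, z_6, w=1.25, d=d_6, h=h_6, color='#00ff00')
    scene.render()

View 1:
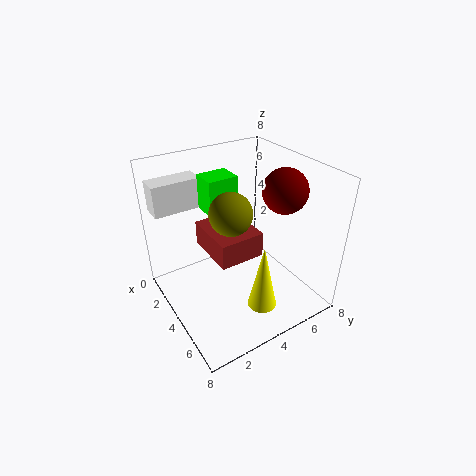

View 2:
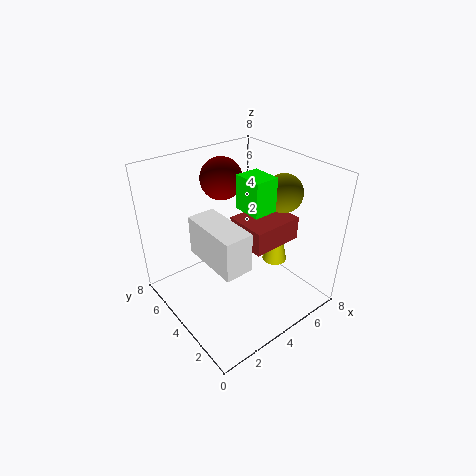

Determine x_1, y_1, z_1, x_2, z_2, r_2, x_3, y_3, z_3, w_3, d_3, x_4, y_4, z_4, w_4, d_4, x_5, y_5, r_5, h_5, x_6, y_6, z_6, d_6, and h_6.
x_1 = 5.75; y_1 = 2.5; z_1 = 6.75; x_2 = 4.75; z_2 = 6.5; r_2 = 1.25; x_3 = 0.5; y_3 = 0.25; z_3 = 5.25; w_3 = 1.25; d_3 = 2.75; x_4 = 3.5; y_4 = 1.75; z_4 = 4.25; w_4 = 2.75; d_4 = 2.25; x_5 = 6.75; y_5 = 3.75; r_5 = 0.75; h_5 = 3.5; x_6 = 3.5; y_6 = 2; z_6 = 6.25; d_6 = 1.5; h_6 = 1.75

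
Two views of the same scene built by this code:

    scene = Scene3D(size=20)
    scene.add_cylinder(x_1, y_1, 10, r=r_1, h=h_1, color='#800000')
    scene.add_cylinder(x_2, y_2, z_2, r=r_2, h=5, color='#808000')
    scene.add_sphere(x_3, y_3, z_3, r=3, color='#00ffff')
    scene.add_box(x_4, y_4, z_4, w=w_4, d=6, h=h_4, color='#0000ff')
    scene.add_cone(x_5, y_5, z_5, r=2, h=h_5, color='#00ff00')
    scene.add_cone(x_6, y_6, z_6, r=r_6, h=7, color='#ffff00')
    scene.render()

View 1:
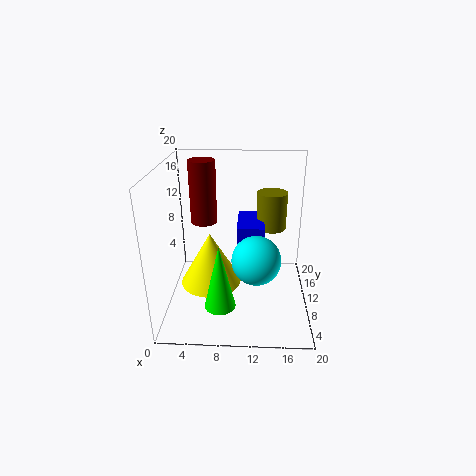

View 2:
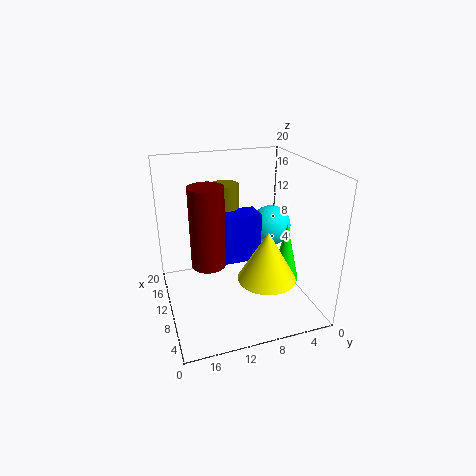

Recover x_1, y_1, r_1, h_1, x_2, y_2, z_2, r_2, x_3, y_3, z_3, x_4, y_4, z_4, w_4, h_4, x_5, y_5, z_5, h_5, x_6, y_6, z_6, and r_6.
x_1 = 4.5; y_1 = 15.5; r_1 = 2; h_1 = 9.5; x_2 = 14.5; y_2 = 10.5; z_2 = 11.5; r_2 = 2; x_3 = 12.5; y_3 = 4; z_3 = 10; x_4 = 10; y_4 = 6.5; z_4 = 6; w_4 = 3.5; h_4 = 7; x_5 = 8; y_5 = 3.5; z_5 = 3.5; h_5 = 8.5; x_6 = 6.5; y_6 = 7; z_6 = 5; r_6 = 4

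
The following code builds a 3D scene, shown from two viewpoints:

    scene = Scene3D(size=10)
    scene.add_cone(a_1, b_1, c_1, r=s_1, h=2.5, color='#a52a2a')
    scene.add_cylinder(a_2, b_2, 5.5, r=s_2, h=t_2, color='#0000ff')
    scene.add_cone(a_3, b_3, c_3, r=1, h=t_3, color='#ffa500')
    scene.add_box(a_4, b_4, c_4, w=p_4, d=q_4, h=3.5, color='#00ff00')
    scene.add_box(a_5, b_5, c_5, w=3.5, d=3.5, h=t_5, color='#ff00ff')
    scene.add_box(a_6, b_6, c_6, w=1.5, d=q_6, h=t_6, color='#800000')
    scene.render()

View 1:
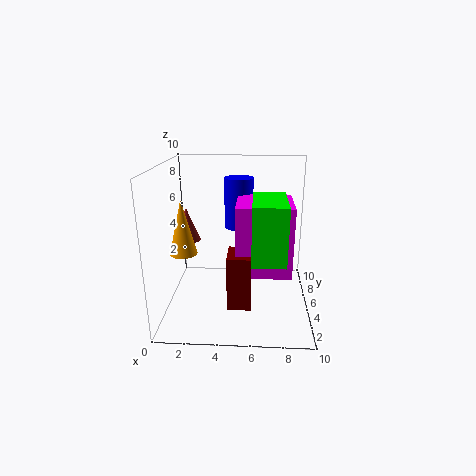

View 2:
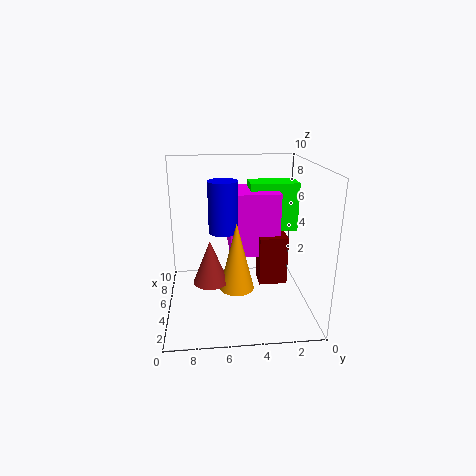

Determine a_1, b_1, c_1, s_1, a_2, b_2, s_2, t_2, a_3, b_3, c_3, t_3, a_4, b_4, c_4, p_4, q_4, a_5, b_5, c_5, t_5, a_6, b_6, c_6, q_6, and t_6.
a_1 = 1, b_1 = 7, c_1 = 4, s_1 = 1, a_2 = 5, b_2 = 6, s_2 = 1, t_2 = 3.5, a_3 = 1, b_3 = 5.5, c_3 = 3.5, t_3 = 4, a_4 = 6, b_4 = 0.5, c_4 = 5, p_4 = 2, q_4 = 3.5, a_5 = 5, b_5 = 2, c_5 = 3.5, t_5 = 4.5, a_6 = 4.5, b_6 = 1.5, c_6 = 1.5, q_6 = 2, t_6 = 3.5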